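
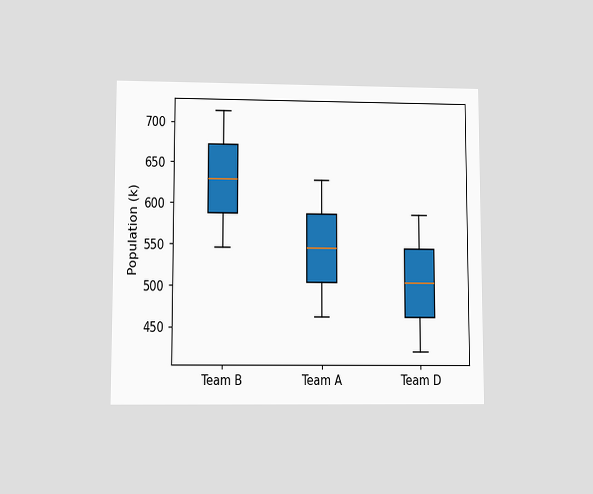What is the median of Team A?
546k

The chart is viewed at a slight angle. The median line in the Team A box sits at 546k.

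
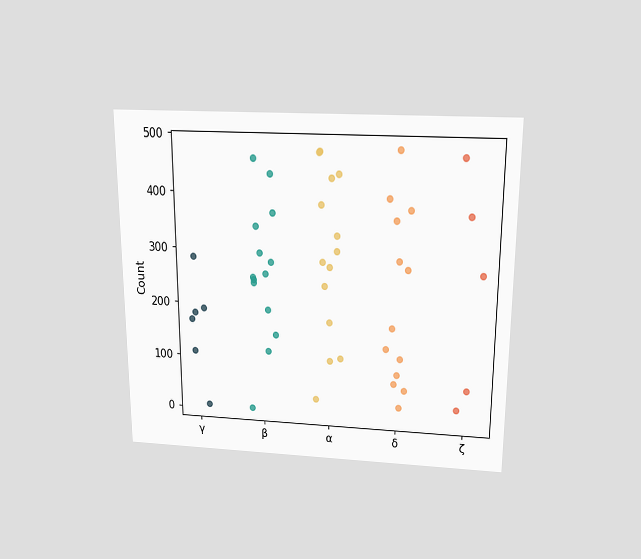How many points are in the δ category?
The chart is viewed slightly from above. Counting the markers in the δ column gives 13.

13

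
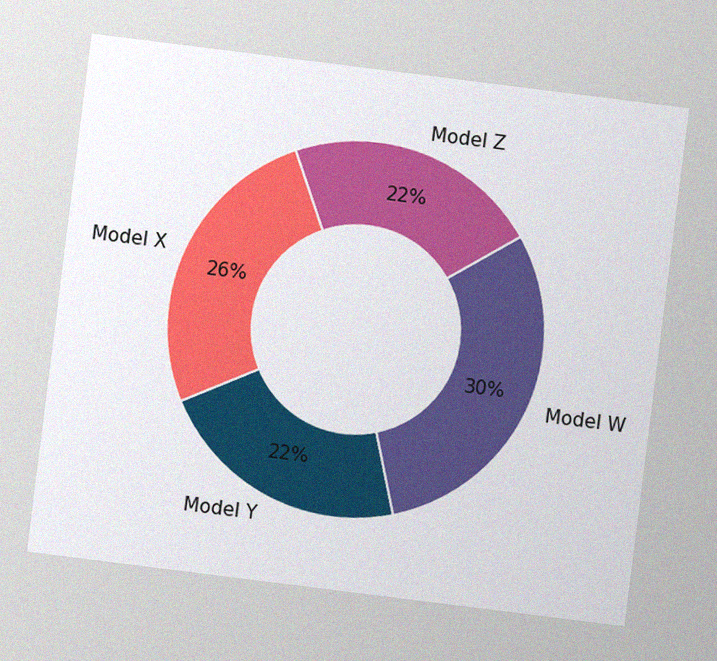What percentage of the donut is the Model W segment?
The chart is tilted about 7° clockwise, with some photo noise. The Model W segment takes up 30% of the ring.

30%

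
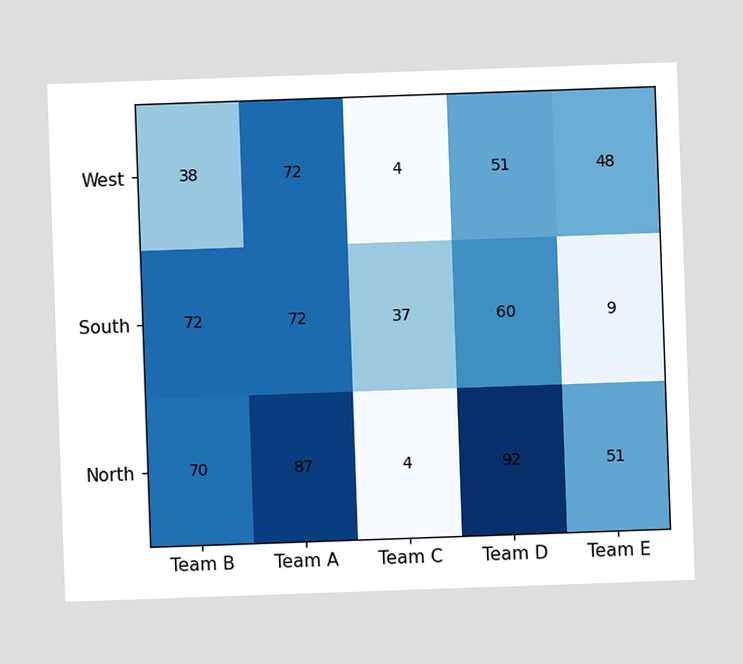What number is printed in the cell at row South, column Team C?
37

The chart is tilted about 2° counter-clockwise. The (South, Team C) cell reads 37.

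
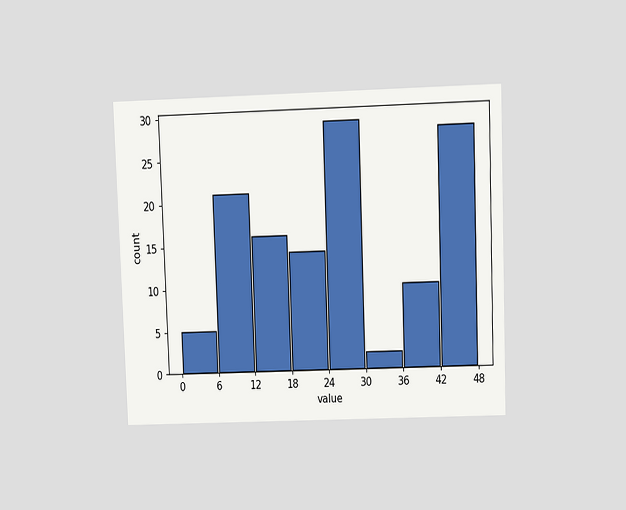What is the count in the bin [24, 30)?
The chart is tilted about 2° counter-clockwise and viewed slightly from above. The [24, 30) bin has height 29.

29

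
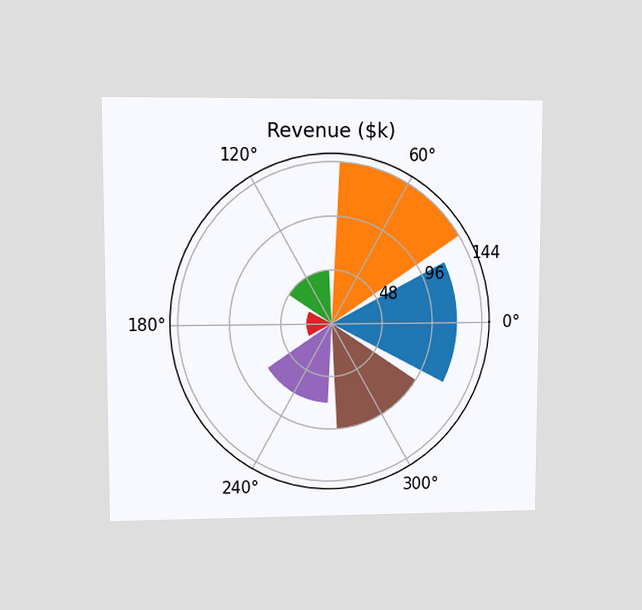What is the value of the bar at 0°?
$120k

The chart is viewed at a slight angle. The bar at 0° reaches $120k on the radial axis.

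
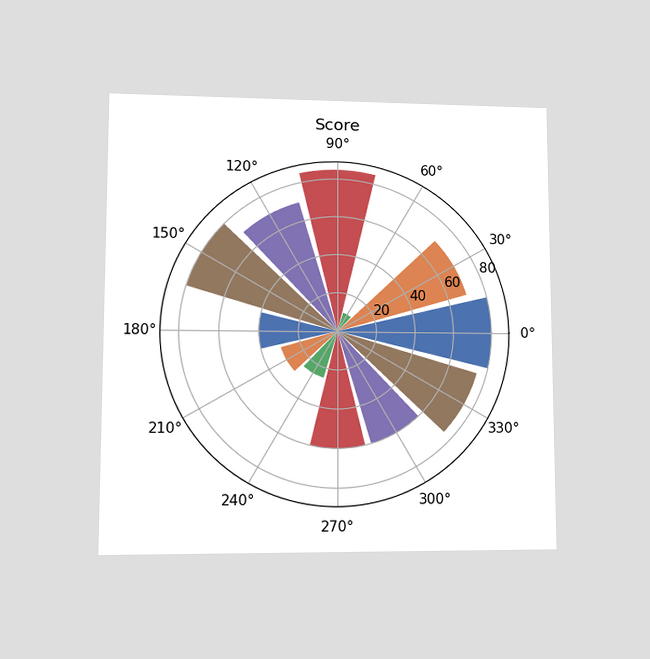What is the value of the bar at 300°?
The chart is viewed at a slight angle. The bar at 300° reaches 60 on the radial axis.

60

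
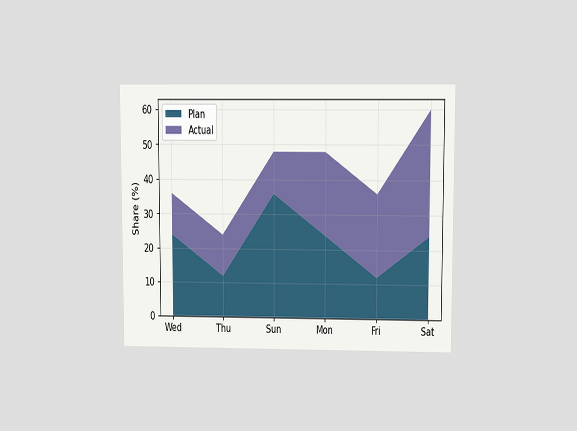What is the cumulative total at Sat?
The chart is viewed at a slight angle. The stacked total at Sat reaches 60%.

60%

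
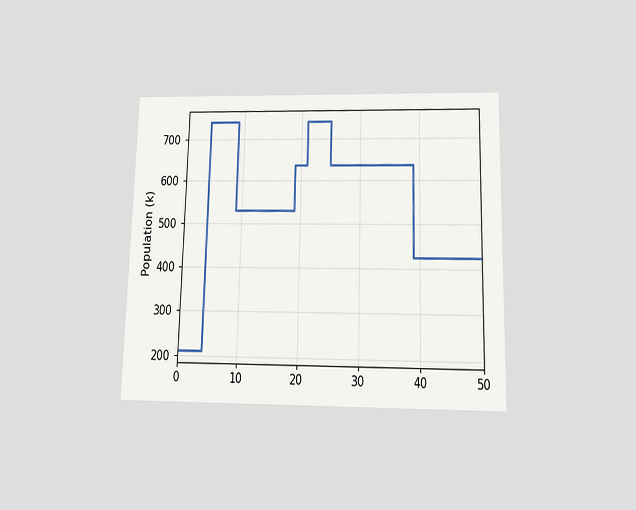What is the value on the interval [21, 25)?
The chart is viewed slightly from below. On [21, 25) the step sits at 742k.

742k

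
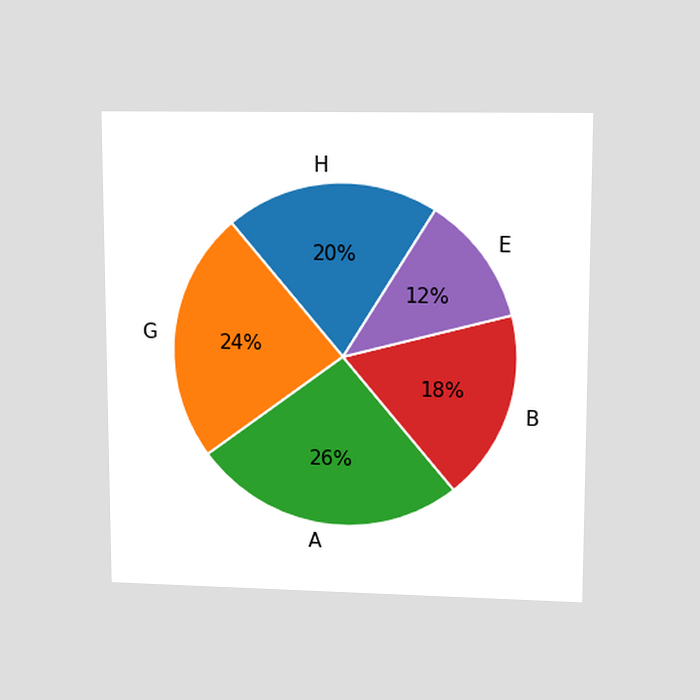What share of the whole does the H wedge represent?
The chart is viewed at a slight angle. The H slice takes up 20% of the pie.

20%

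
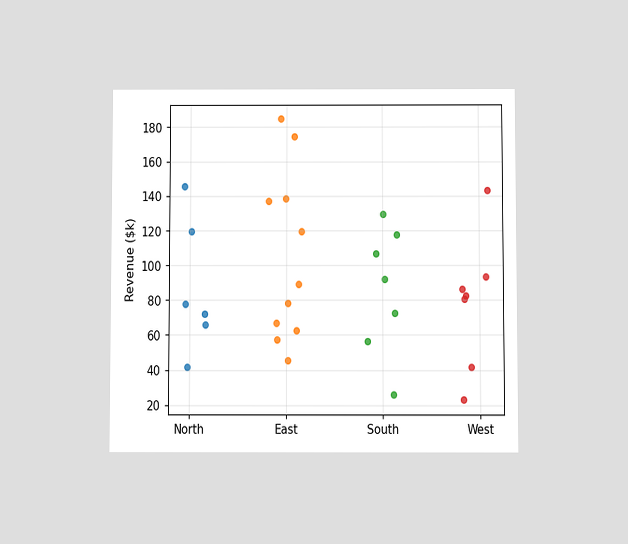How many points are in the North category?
The chart is viewed slightly from below. Counting the markers in the North column gives 6.

6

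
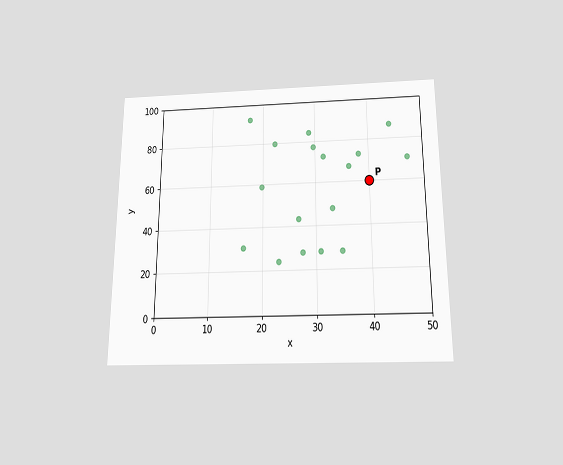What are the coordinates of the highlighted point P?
The chart is viewed slightly from below. Following the gridlines from P to each axis, P sits at (40, 60).

(40, 60)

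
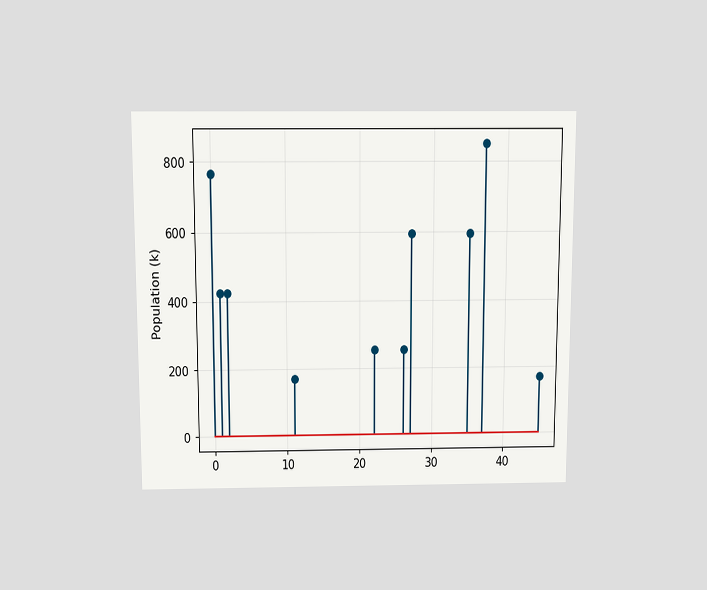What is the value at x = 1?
425k

The chart is viewed slightly from above. The stem at x=1 reaches 425k.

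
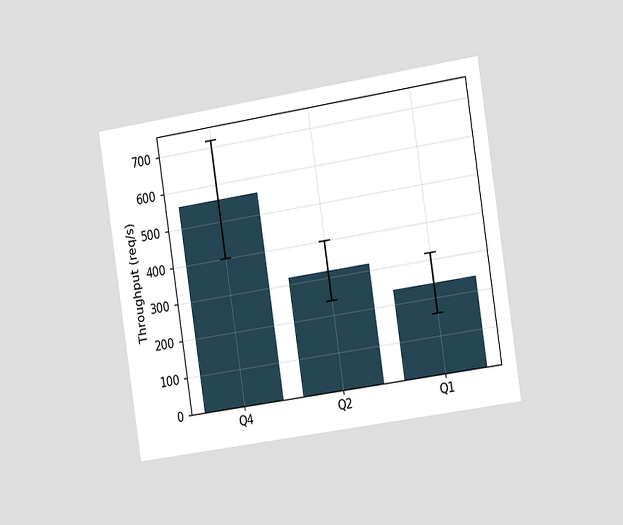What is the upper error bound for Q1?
320req/s

The chart is tilted about 9° counter-clockwise and viewed slightly from the right. The Q1 bar's upper whisker reaches 320req/s.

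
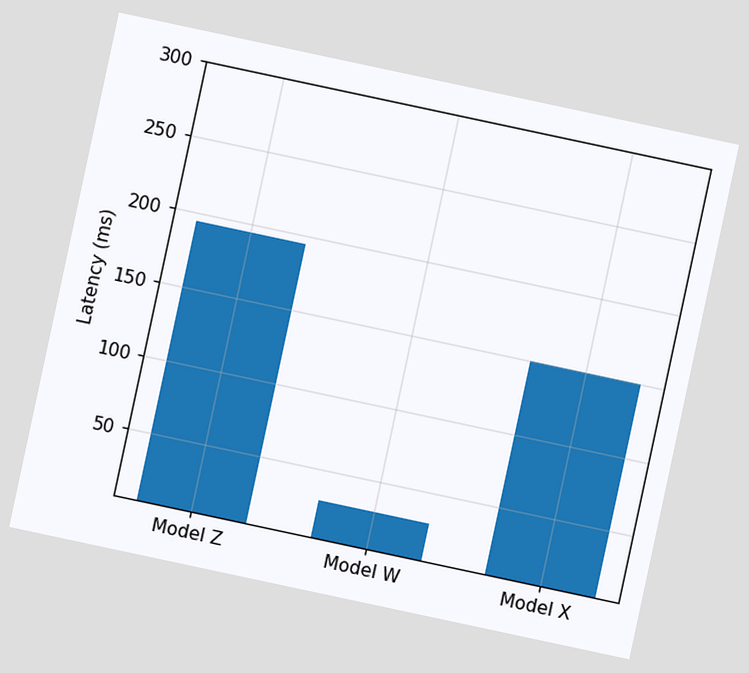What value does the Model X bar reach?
The chart is tilted about 12° clockwise. Reading along the chart's y-axis, the Model X bar reaches 150ms.

150ms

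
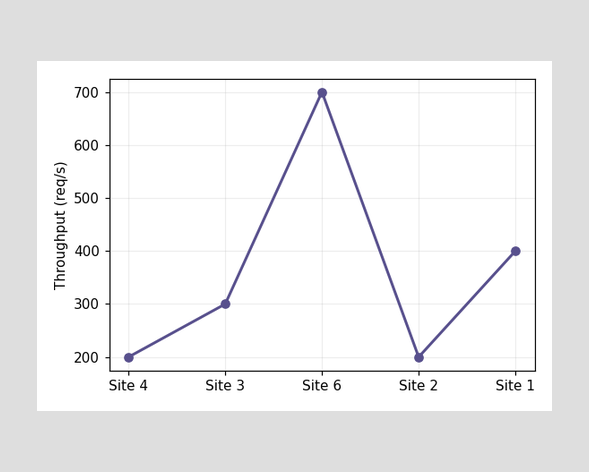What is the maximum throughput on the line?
The highest point is at Site 6, and reading across to the y-axis gives 700req/s.

700req/s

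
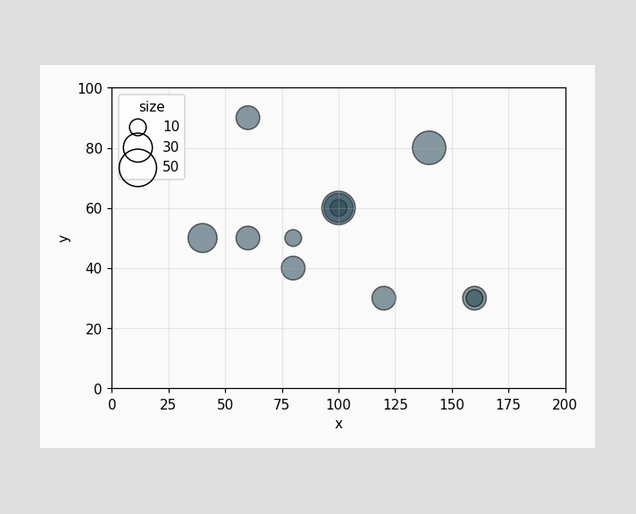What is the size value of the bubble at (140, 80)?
Matching the bubble at (140, 80) against the size legend gives 40.

40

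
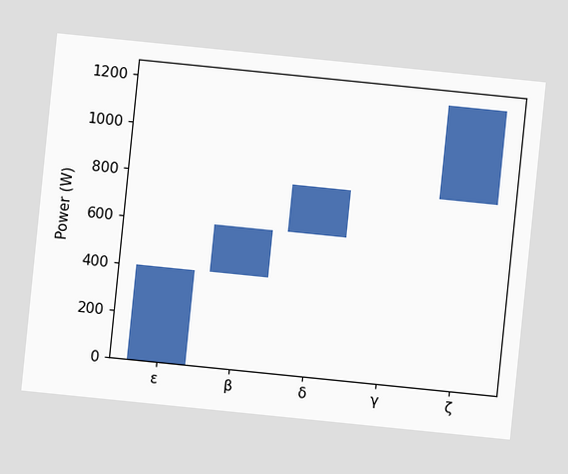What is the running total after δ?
800W

The chart is tilted about 6° clockwise. After δ the running total reaches 800W.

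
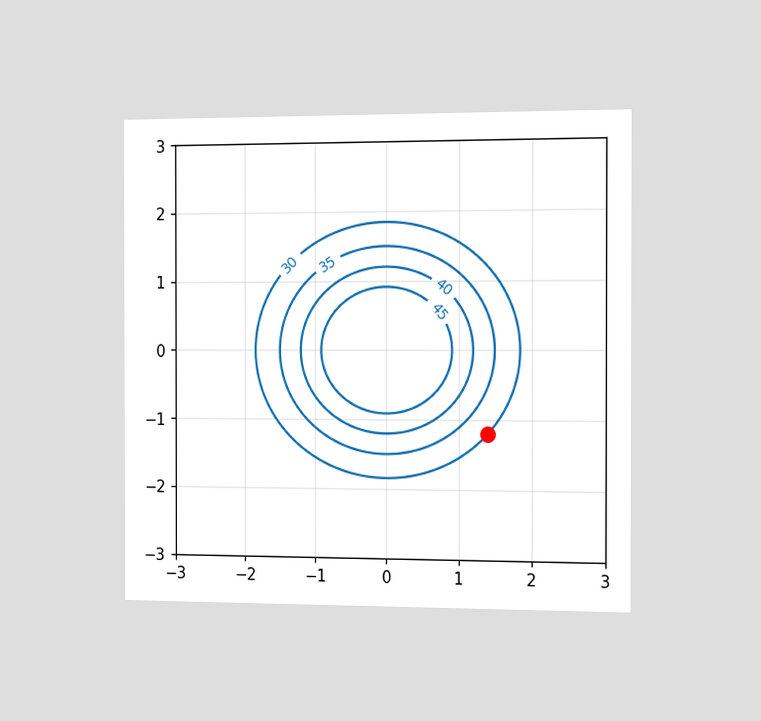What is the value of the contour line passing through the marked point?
The chart is viewed slightly from the right. The marked point sits on the contour labelled 30.

30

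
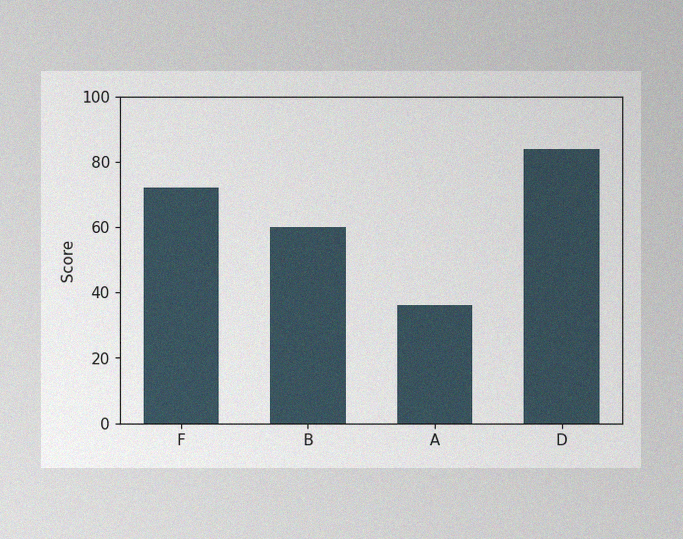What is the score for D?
84

The image has some photo noise and uneven lighting. Reading along the chart's y-axis, the D bar reaches 84.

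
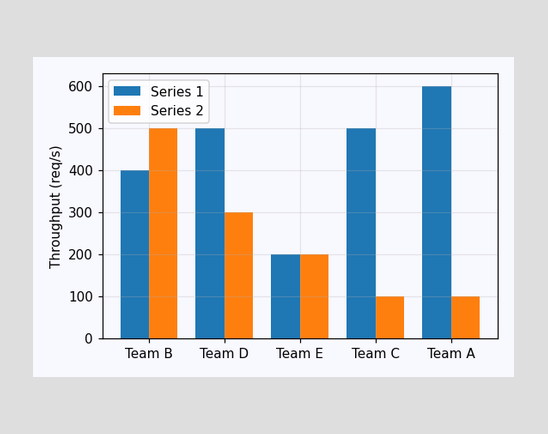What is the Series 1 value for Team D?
500req/s

The Series 1 bar at Team D reaches 500req/s on the y-axis.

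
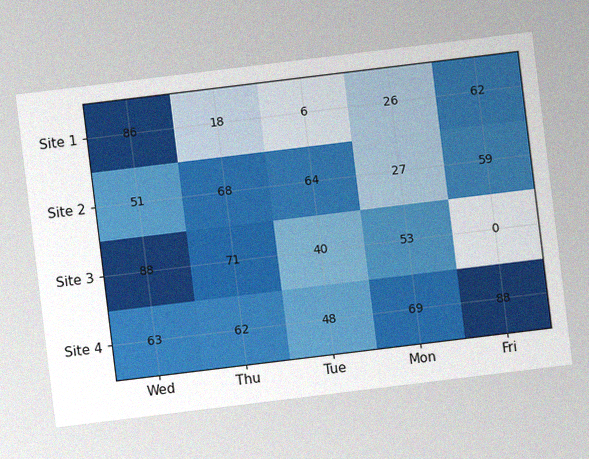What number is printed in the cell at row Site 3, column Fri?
The chart is tilted about 7° counter-clockwise, with some photo noise. The (Site 3, Fri) cell reads 0.

0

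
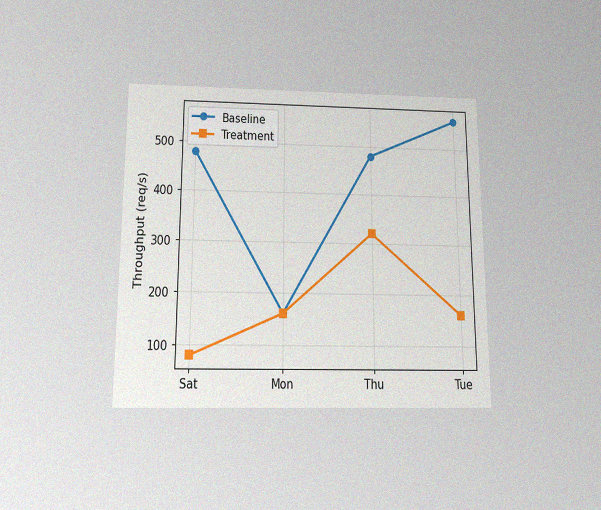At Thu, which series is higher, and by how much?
The chart is viewed slightly from below, with some photo noise. At Thu, Baseline sits above the other line by 160req/s.

Baseline, by 160req/s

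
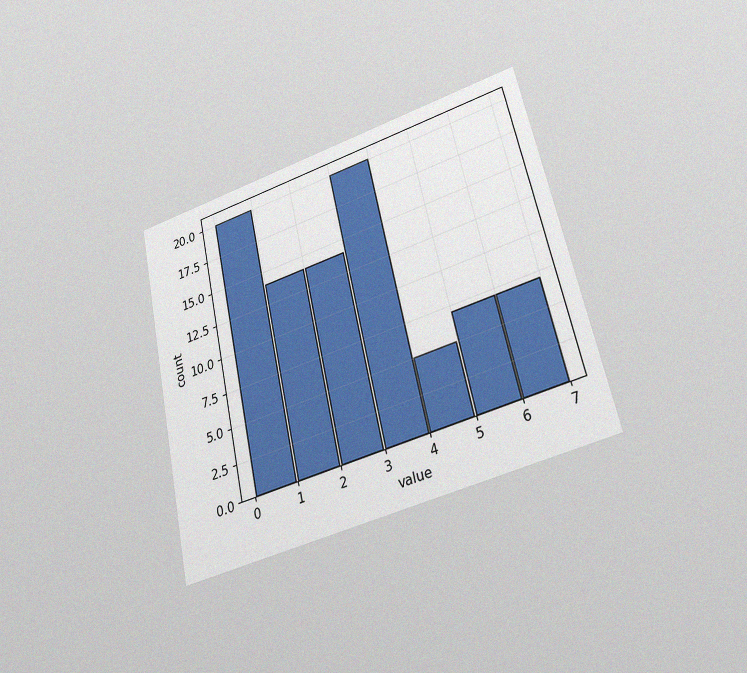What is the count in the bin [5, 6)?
The chart is tilted about 12° counter-clockwise and viewed at a slight angle, with some photo noise. The [5, 6) bin has height 7.

7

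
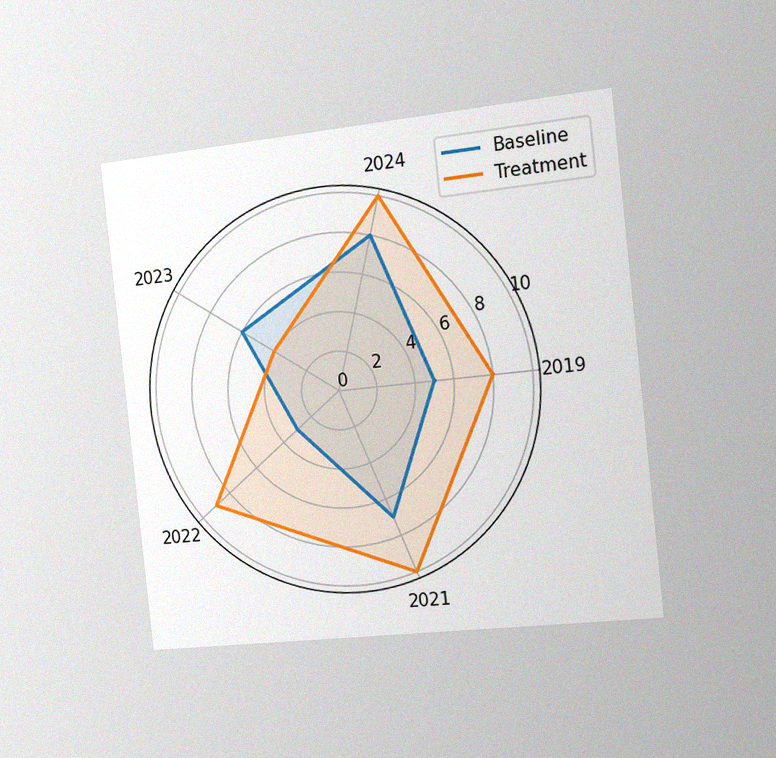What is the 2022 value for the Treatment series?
9

The chart is tilted about 6° counter-clockwise and viewed slightly from the right, with some photo noise. On the 2022 axis, Treatment reaches 9.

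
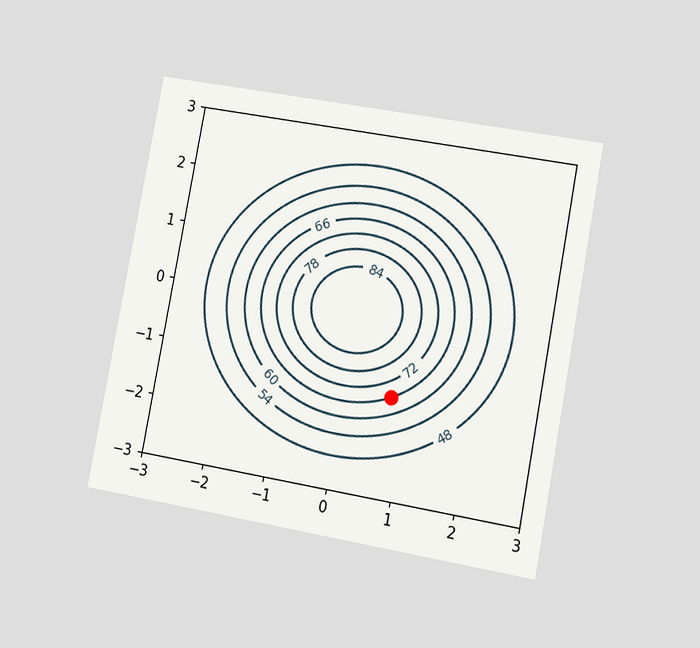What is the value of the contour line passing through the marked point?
66

The chart is tilted about 11° clockwise and viewed slightly from the right. The marked point sits on the contour labelled 66.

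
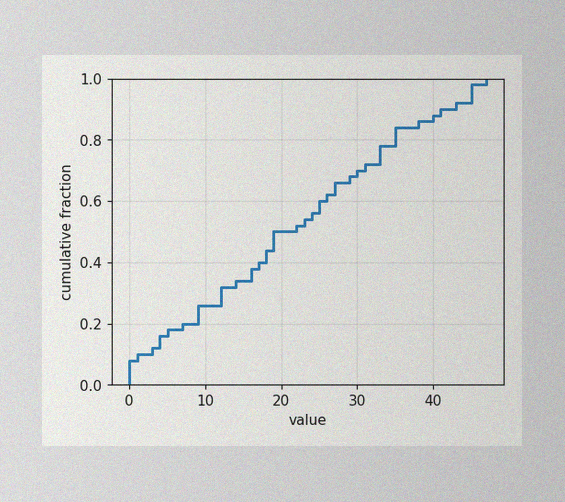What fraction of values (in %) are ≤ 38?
86%

The image has some photo noise and uneven lighting. At x=38 the ECDF step is at 86%.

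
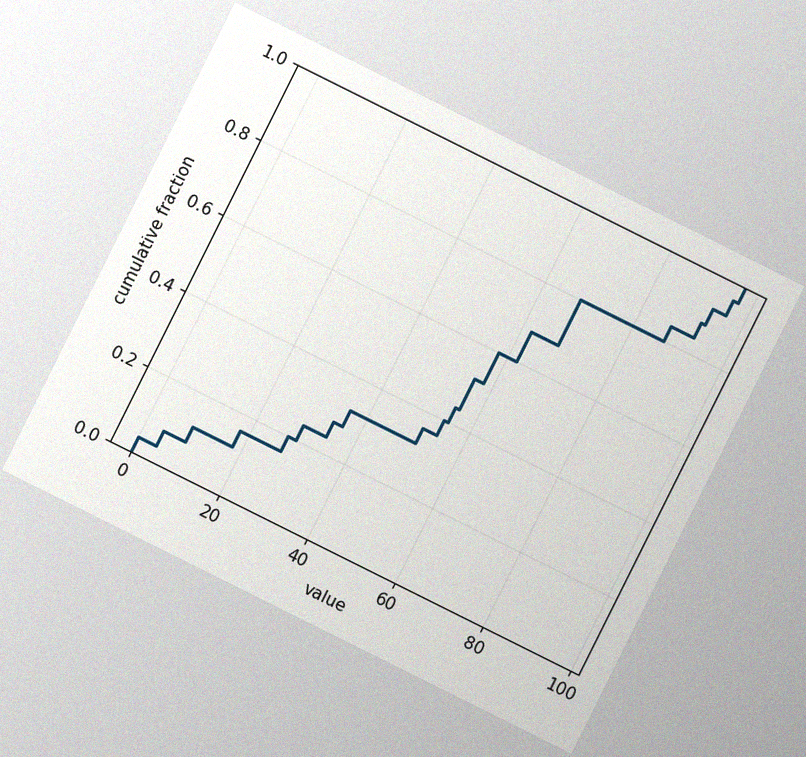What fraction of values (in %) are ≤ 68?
80%

The chart is tilted about 27° clockwise, with some photo noise. At x=68 the ECDF step is at 80%.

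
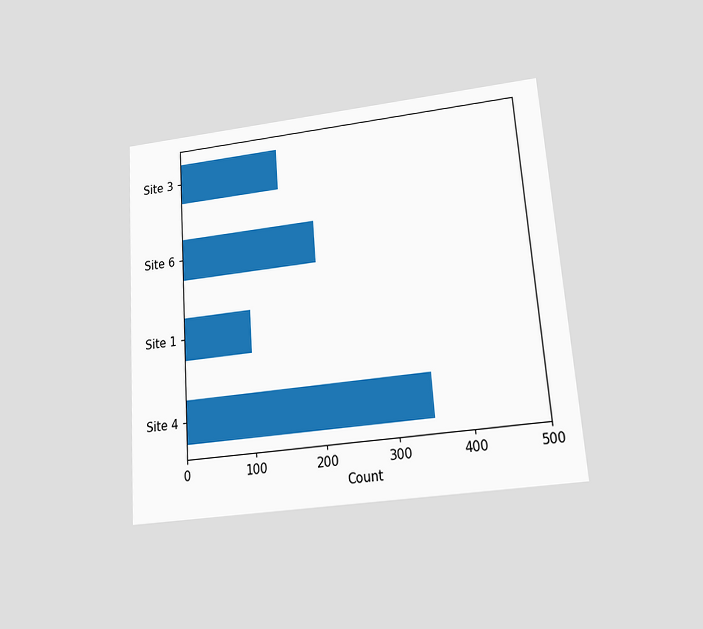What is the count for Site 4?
350

The chart is tilted about 4° counter-clockwise and viewed slightly from below. Reading along the chart's x-axis, the Site 4 bar reaches 350.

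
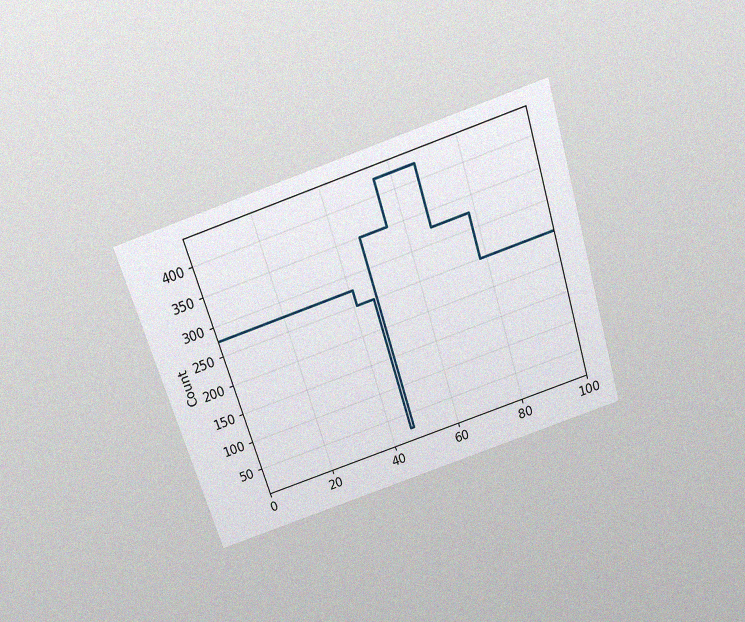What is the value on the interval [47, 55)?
350

The chart is tilted about 17° counter-clockwise and viewed slightly from above, with some photo noise. On [47, 55) the step sits at 350.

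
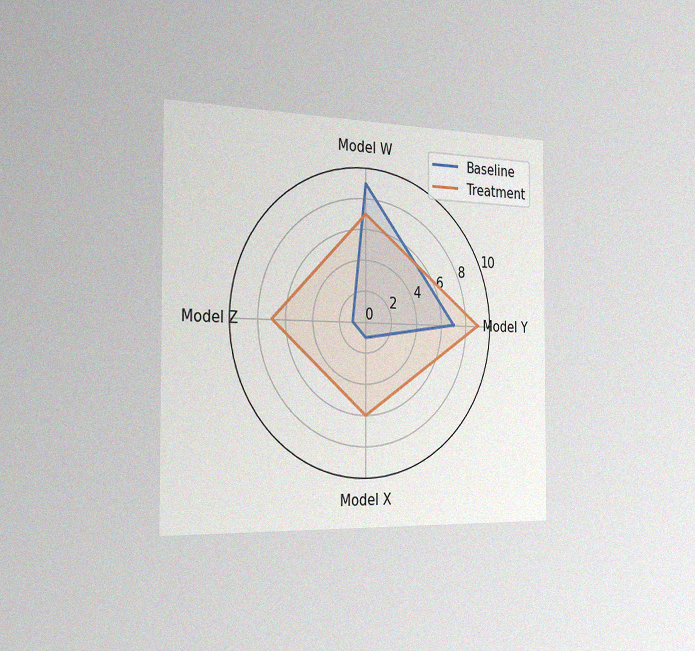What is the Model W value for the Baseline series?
The chart is viewed slightly from the left, with some photo noise. On the Model W axis, Baseline reaches 9.

9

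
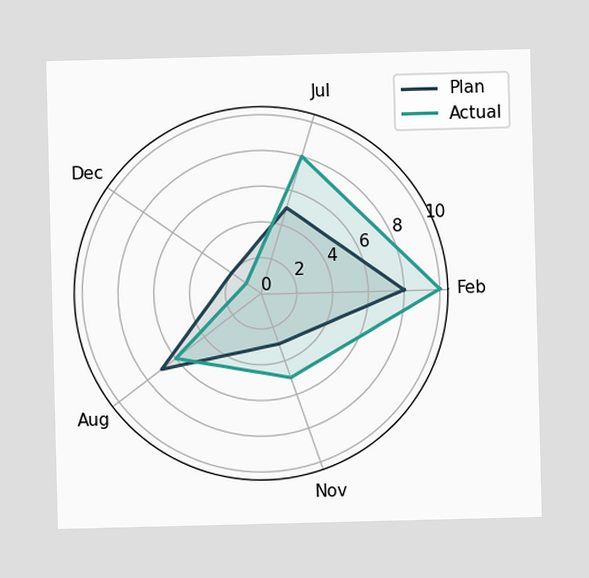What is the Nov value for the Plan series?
On the Nov axis, Plan reaches 3.

3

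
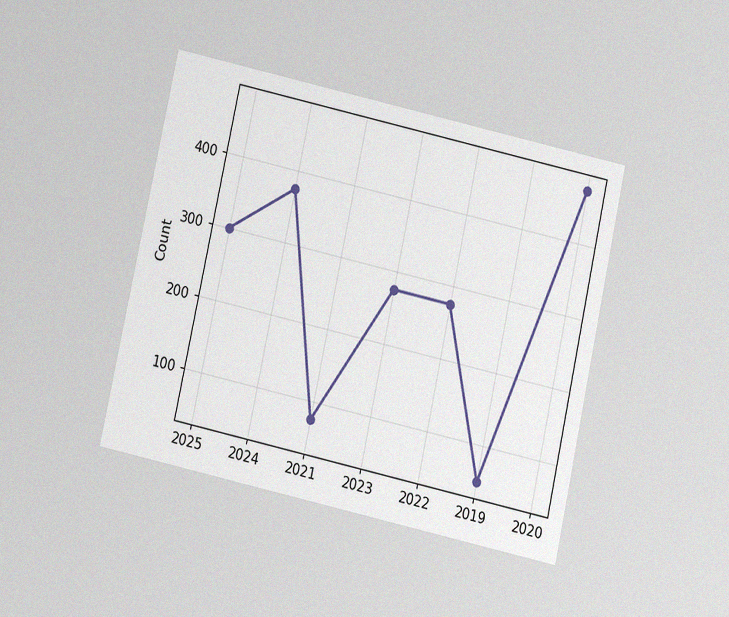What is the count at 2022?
275

The chart is tilted about 12° clockwise and viewed at a slight angle, with some photo noise. At 2022, the line is at 275.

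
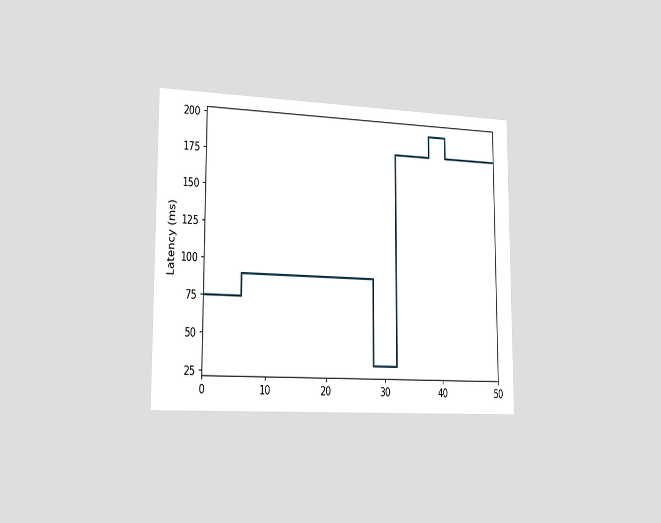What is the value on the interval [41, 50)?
180ms

The chart is viewed slightly from the left. On [41, 50) the step sits at 180ms.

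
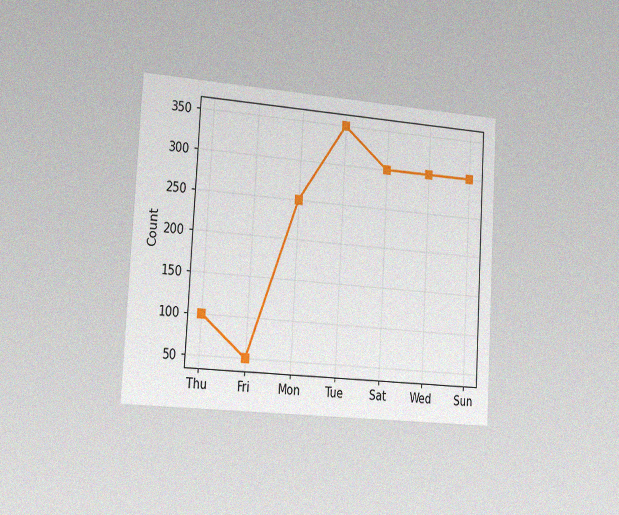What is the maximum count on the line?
The chart is tilted about 3° clockwise and viewed slightly from the left, with some photo noise. The highest point is at Tue, and reading across to the y-axis gives 350.

350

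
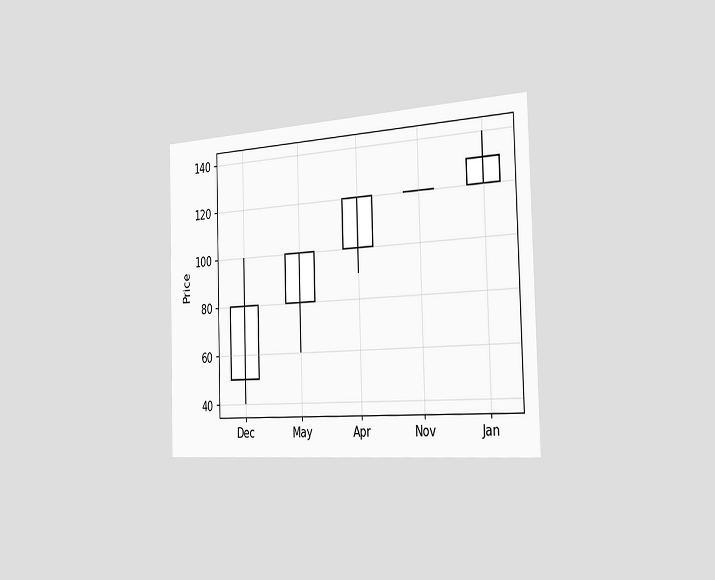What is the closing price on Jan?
The chart is viewed slightly from the right. The Jan candle closes at 130.

130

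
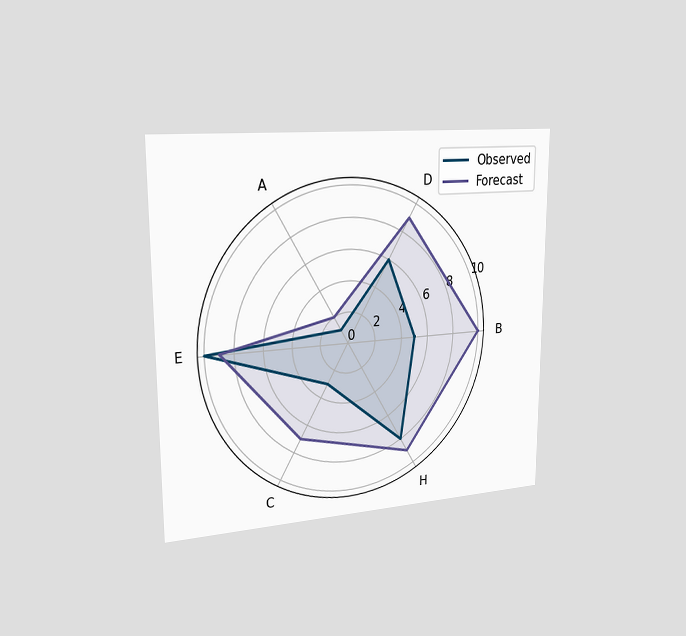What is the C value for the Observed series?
The chart is viewed slightly from the left. On the C axis, Observed reaches 3.

3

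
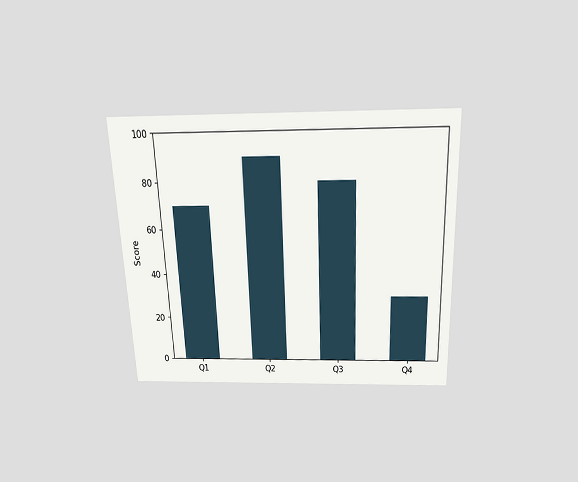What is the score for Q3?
The chart is tilted about 2° counter-clockwise and viewed slightly from above. Reading along the chart's y-axis, the Q3 bar reaches 80.

80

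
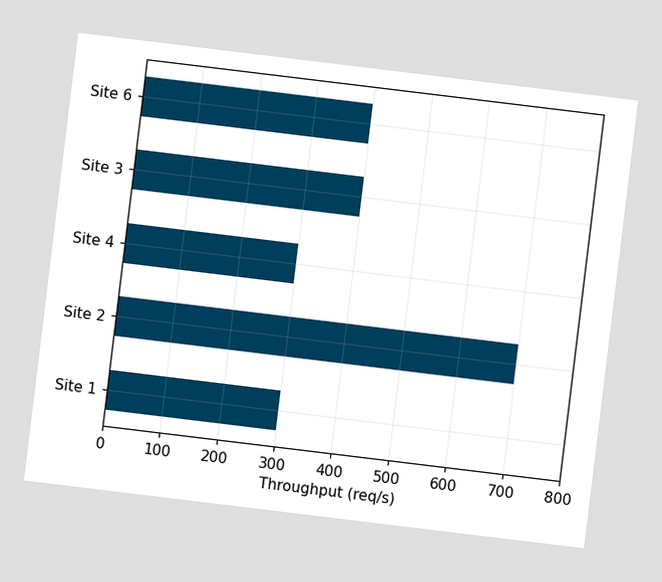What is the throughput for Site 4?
The chart is tilted about 7° clockwise. Reading along the chart's x-axis, the Site 4 bar reaches 300req/s.

300req/s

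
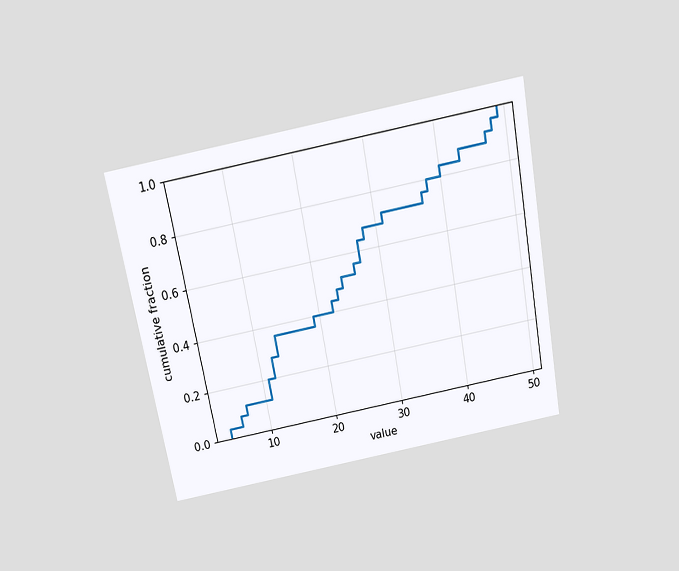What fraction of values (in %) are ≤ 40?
The chart is tilted about 10° counter-clockwise and viewed slightly from above. At x=40 the ECDF step is at 84%.

84%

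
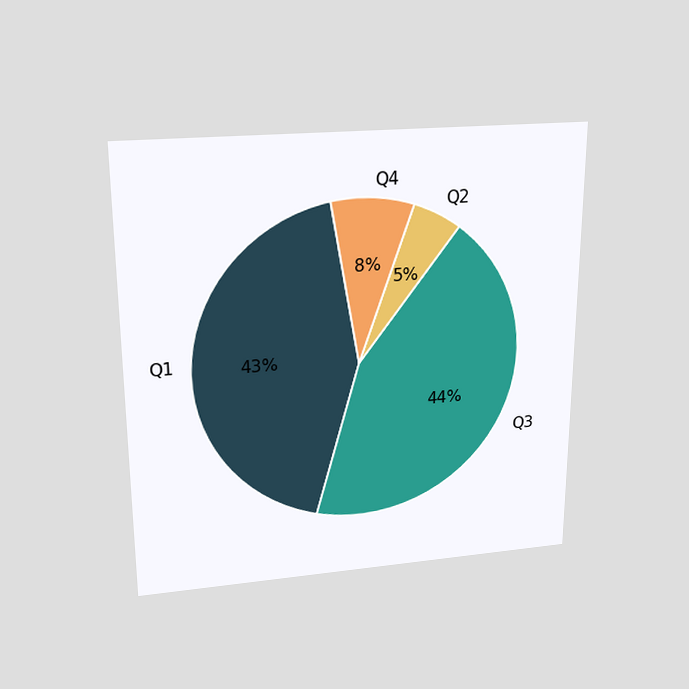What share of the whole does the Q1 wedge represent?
43%

The chart is viewed slightly from above. The Q1 slice takes up 43% of the pie.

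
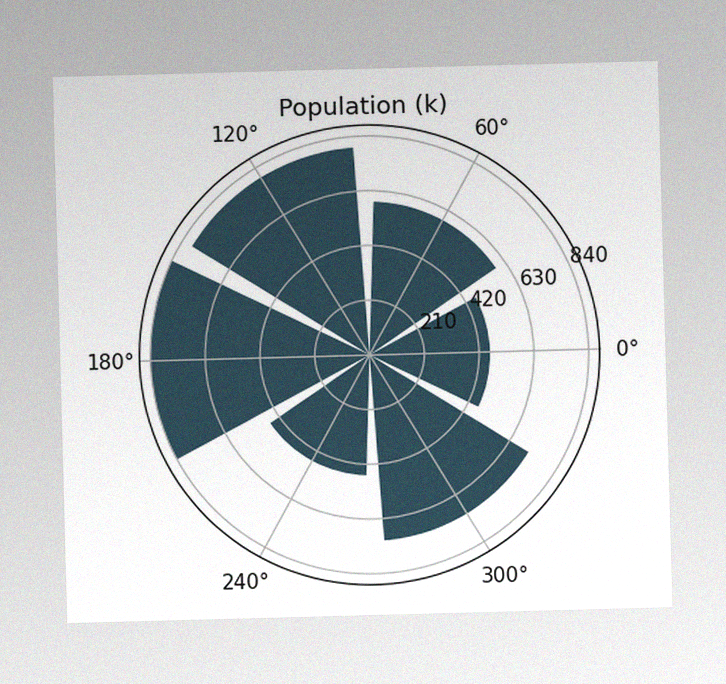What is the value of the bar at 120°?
798k

The image has some photo noise and uneven lighting. The bar at 120° reaches 798k on the radial axis.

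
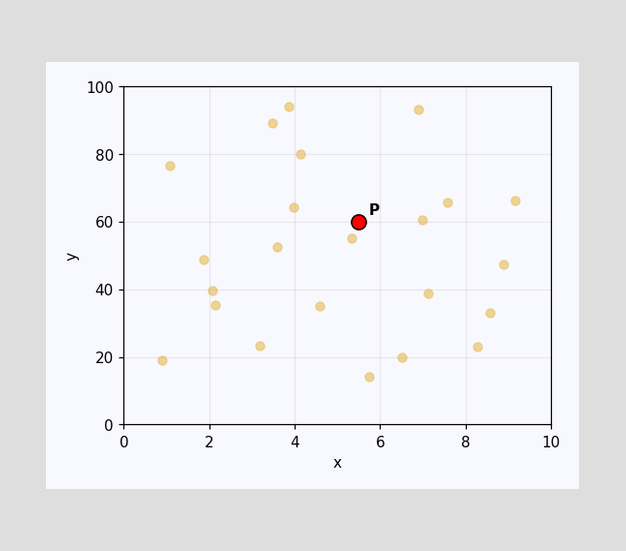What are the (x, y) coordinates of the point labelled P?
Following the gridlines from P to each axis, P sits at (5.5, 60).

(5.5, 60)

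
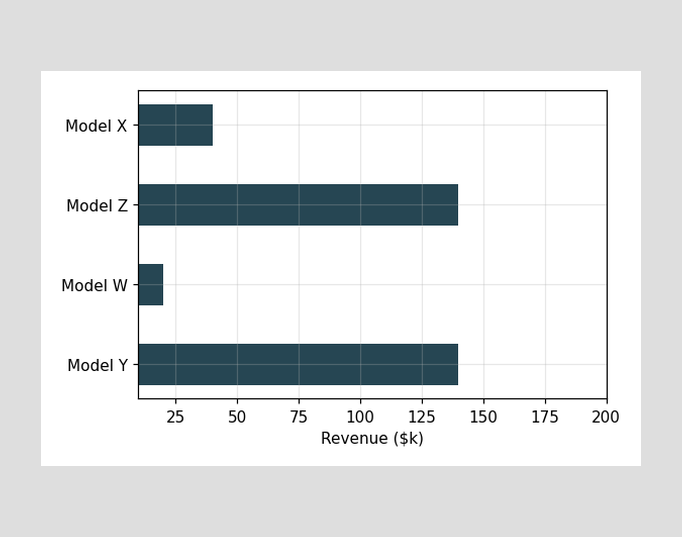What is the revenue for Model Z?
Reading along the chart's x-axis, the Model Z bar reaches $140k.

$140k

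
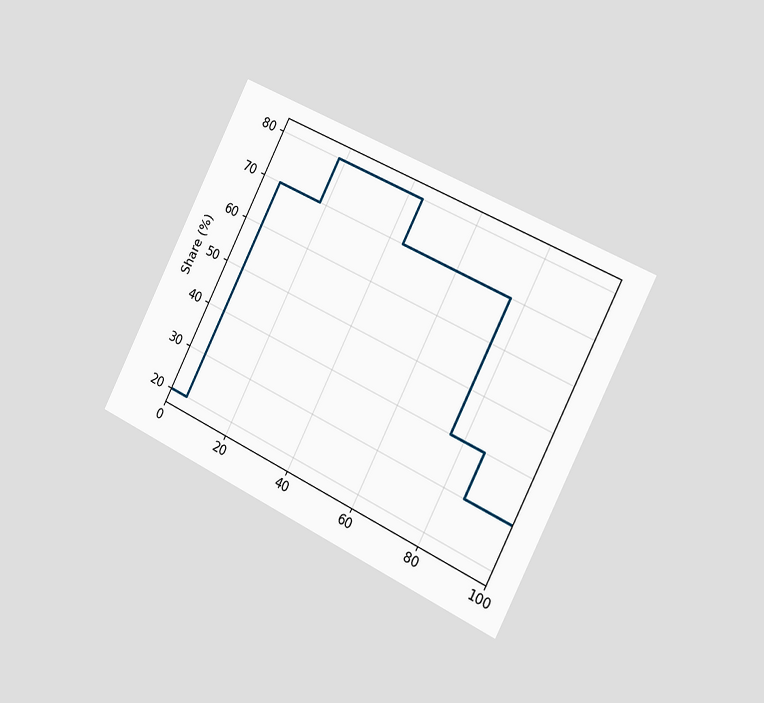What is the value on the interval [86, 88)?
30%

The chart is tilted about 27° clockwise and viewed slightly from the right. On [86, 88) the step sits at 30%.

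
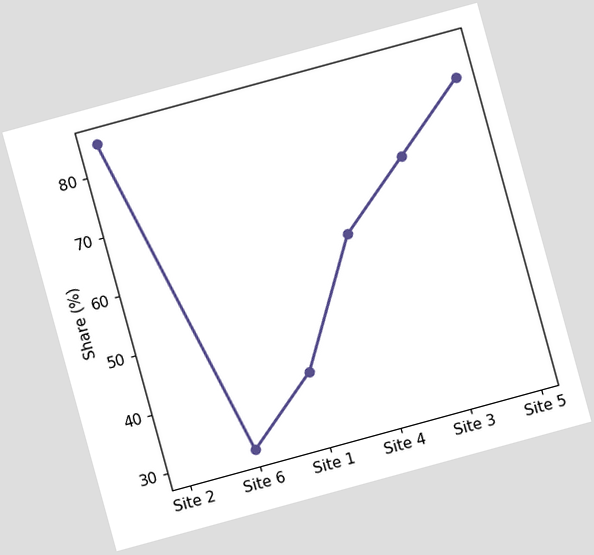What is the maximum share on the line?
The chart is tilted about 15° counter-clockwise. The highest point is at Site 2, and reading across to the y-axis gives 85%.

85%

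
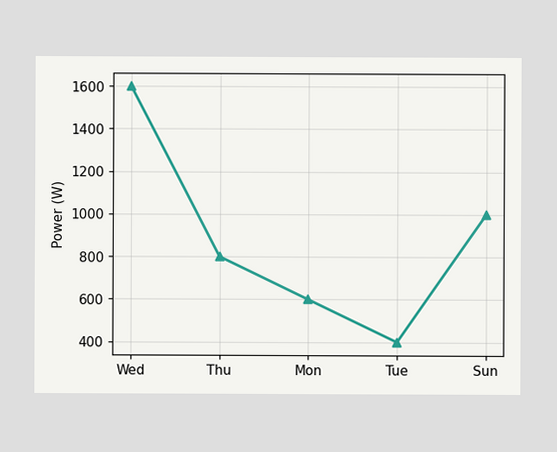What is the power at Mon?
At Mon, the line is at 600W.

600W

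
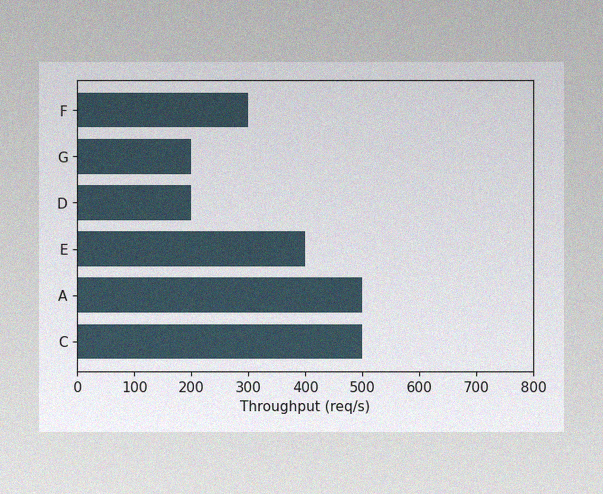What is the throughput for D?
The image has some photo noise and uneven lighting. Reading along the chart's x-axis, the D bar reaches 200req/s.

200req/s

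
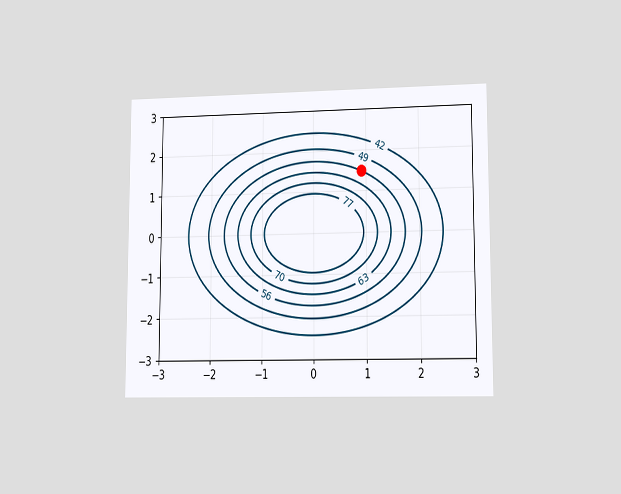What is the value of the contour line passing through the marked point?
The chart is viewed at a slight angle. The marked point sits on the contour labelled 56.

56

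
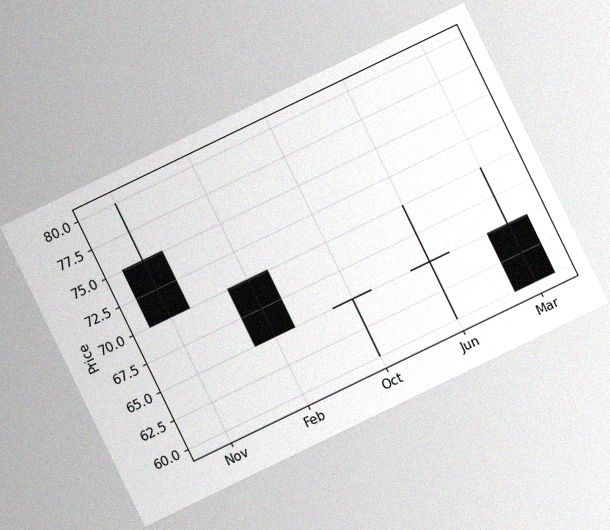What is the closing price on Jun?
65

The chart is tilted about 26° counter-clockwise, with some photo noise. The Jun candle closes at 65.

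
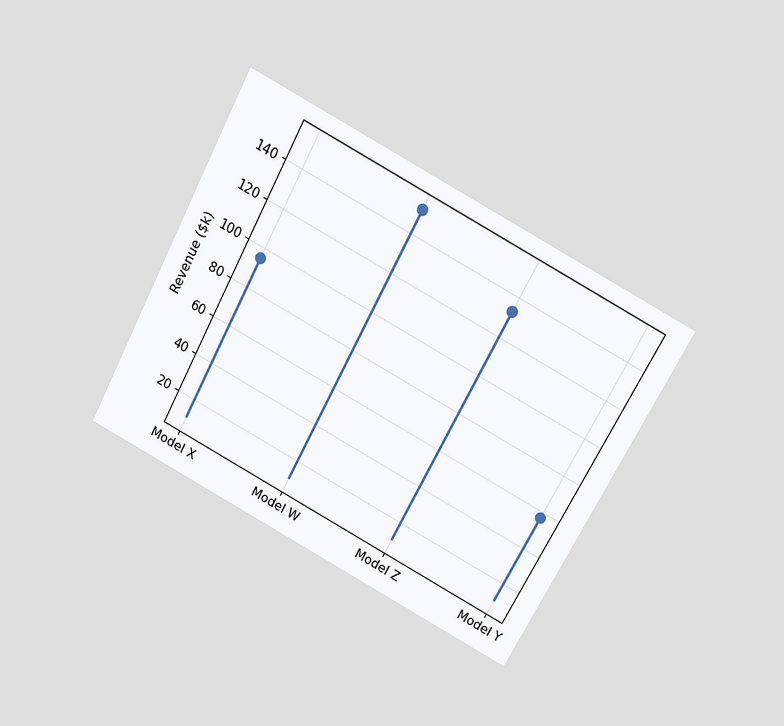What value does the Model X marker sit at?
$95k

The chart is tilted about 28° clockwise and viewed slightly from above. The Model X marker sits at $95k.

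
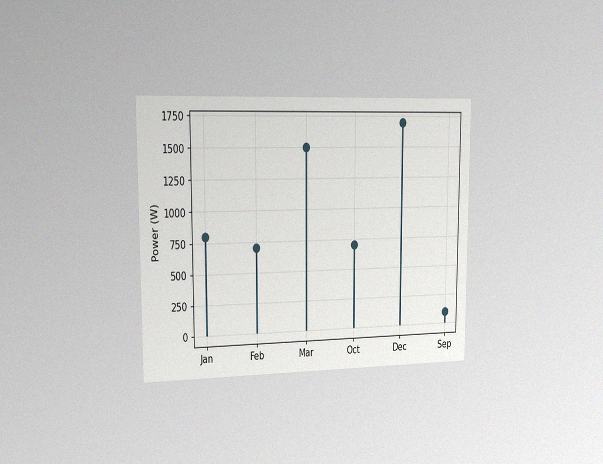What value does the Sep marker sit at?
The chart is viewed slightly from the left, with some photo noise. The Sep marker sits at 100W.

100W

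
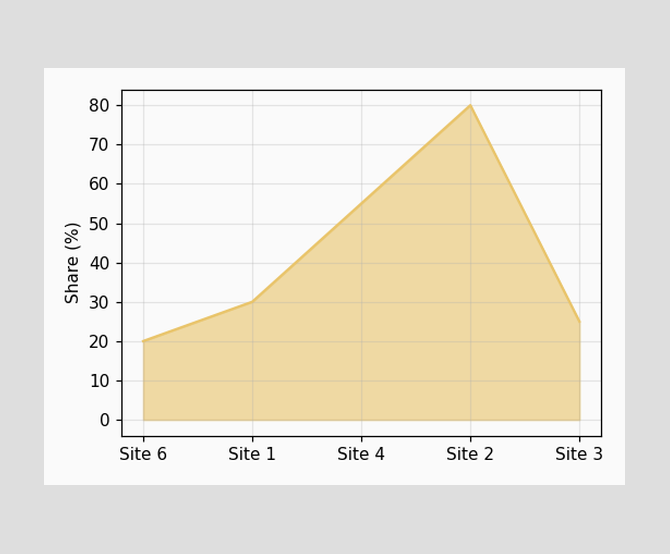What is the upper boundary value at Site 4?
At Site 4 the upper boundary is at 55%.

55%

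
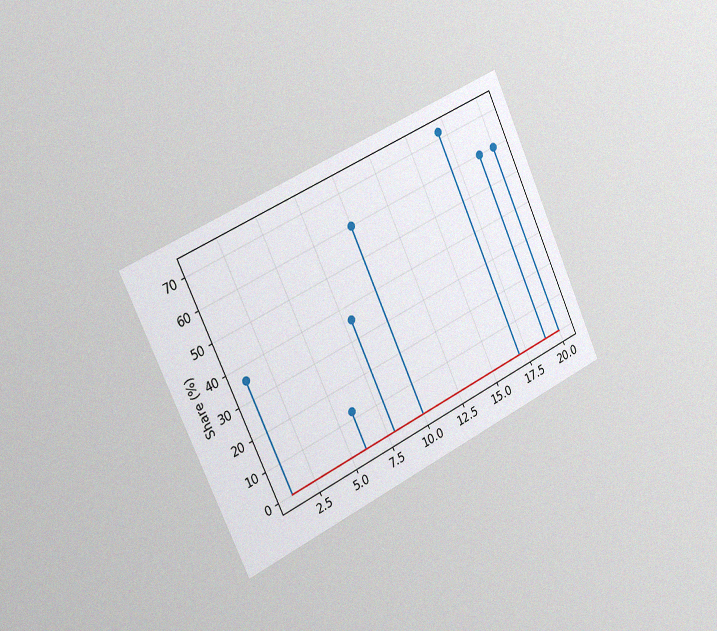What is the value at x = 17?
The chart is tilted about 25° counter-clockwise and viewed slightly from the left, with some photo noise. The stem at x=17 reaches 72%.

72%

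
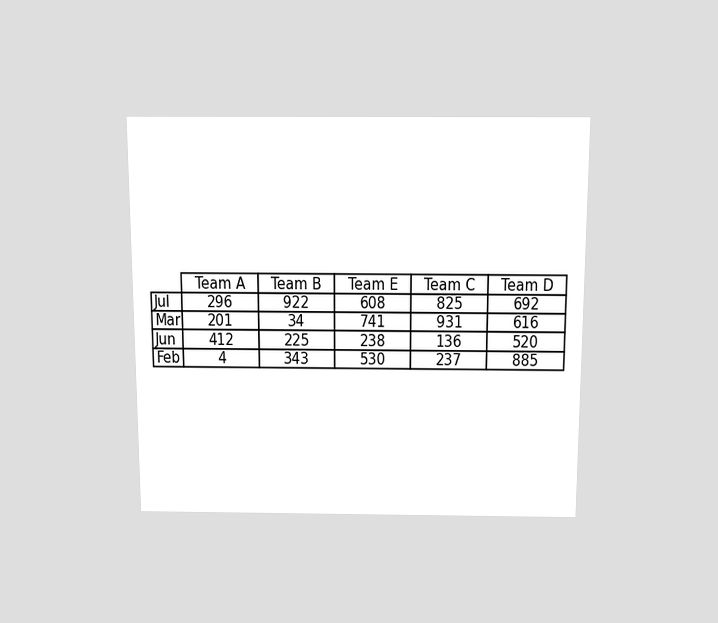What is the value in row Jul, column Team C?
825

The chart is viewed slightly from above. The (Jul, Team C) cell reads 825.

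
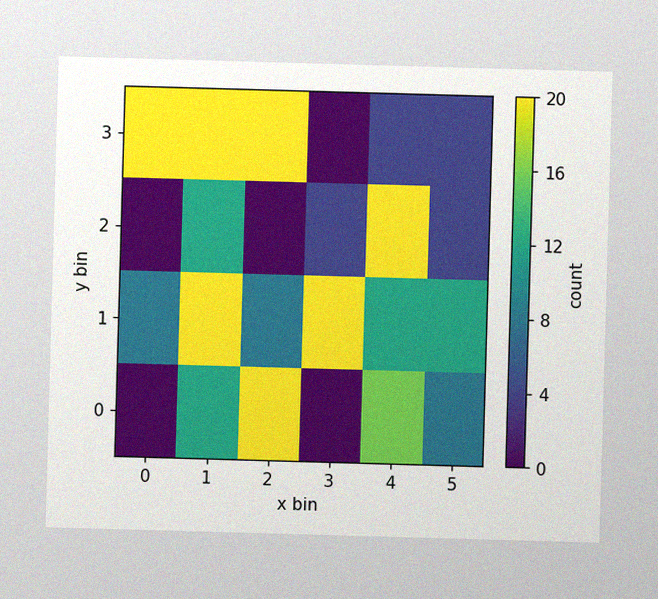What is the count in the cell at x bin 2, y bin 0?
The image has some photo noise and uneven lighting. Matching the cell (2, 0) against the colorbar gives 20.

20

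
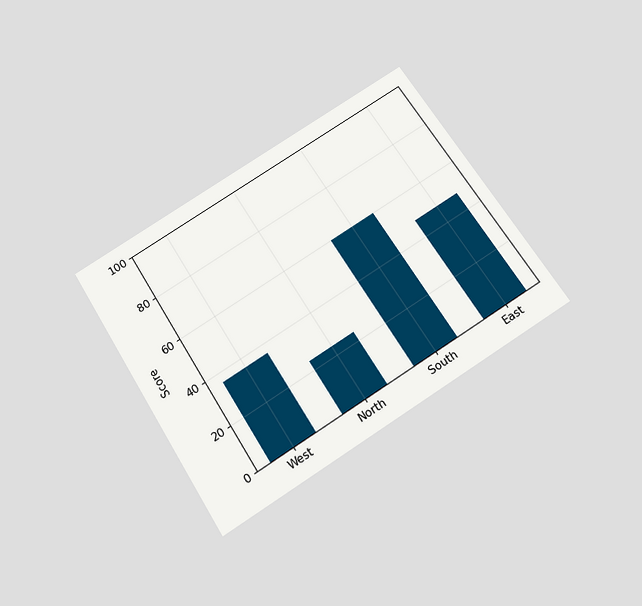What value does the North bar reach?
The chart is tilted about 32° counter-clockwise and viewed slightly from below. Reading along the chart's y-axis, the North bar reaches 24.

24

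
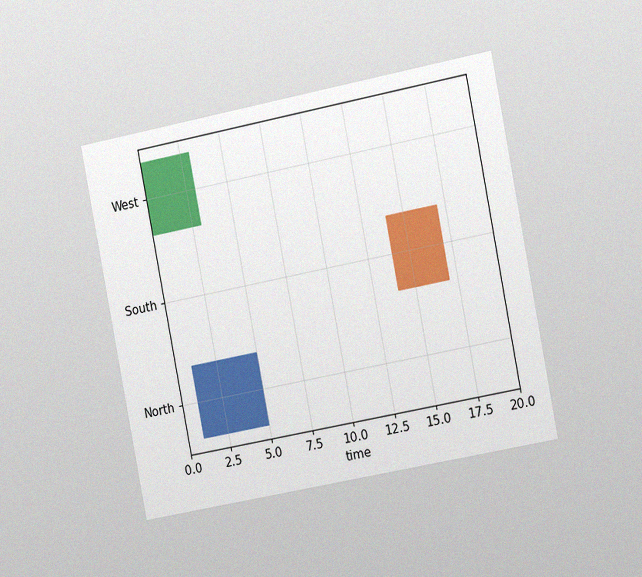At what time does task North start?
The chart is tilted about 11° counter-clockwise and viewed slightly from the right, with some photo noise. The North bar begins at t=1.

1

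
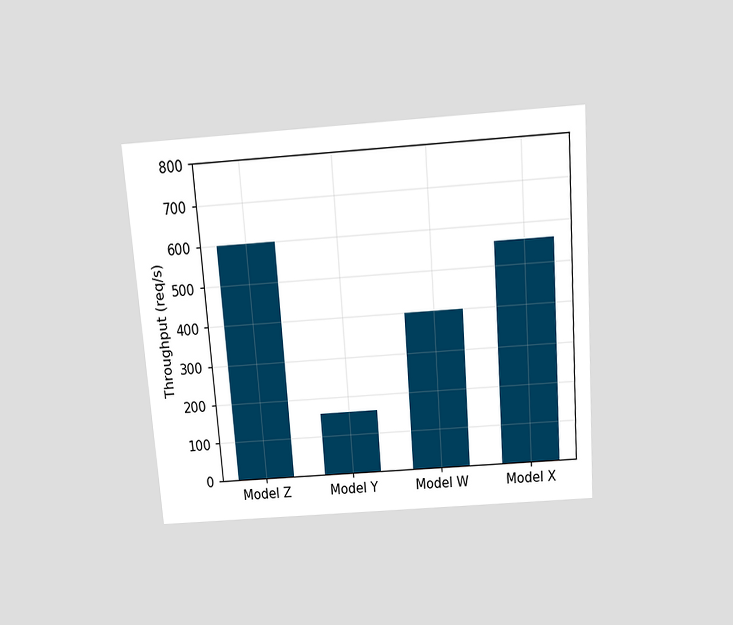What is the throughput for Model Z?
The chart is tilted about 4° counter-clockwise and viewed slightly from above. Reading along the chart's y-axis, the Model Z bar reaches 600req/s.

600req/s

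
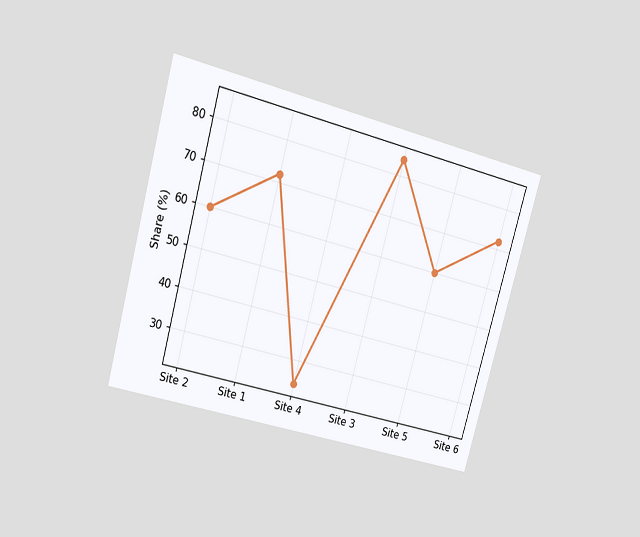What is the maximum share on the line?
84%

The chart is tilted about 15° clockwise and viewed at a slight angle. The highest point is at Site 3, and reading across to the y-axis gives 84%.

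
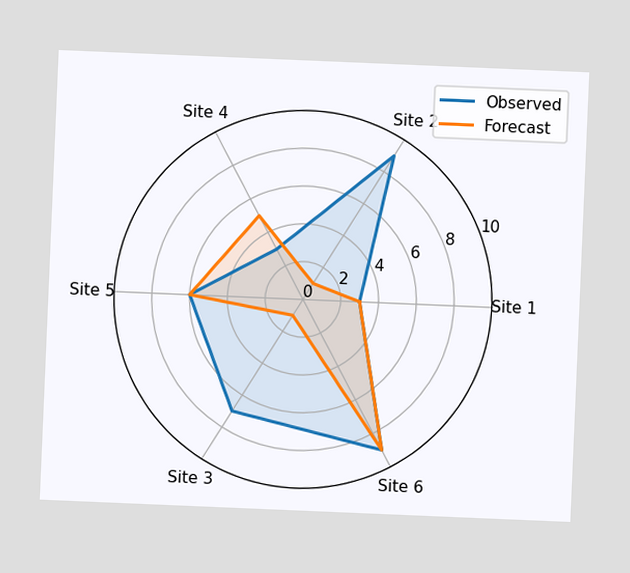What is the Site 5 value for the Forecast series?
The chart is tilted about 2° clockwise. On the Site 5 axis, Forecast reaches 6.

6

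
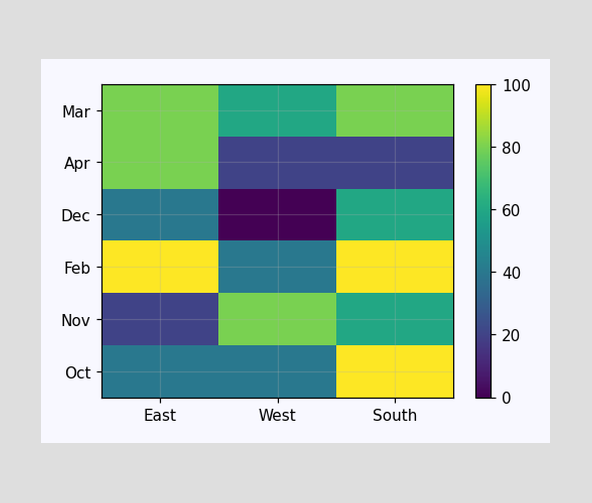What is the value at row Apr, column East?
80

Matching cell (Apr, East) against the colorbar gives 80.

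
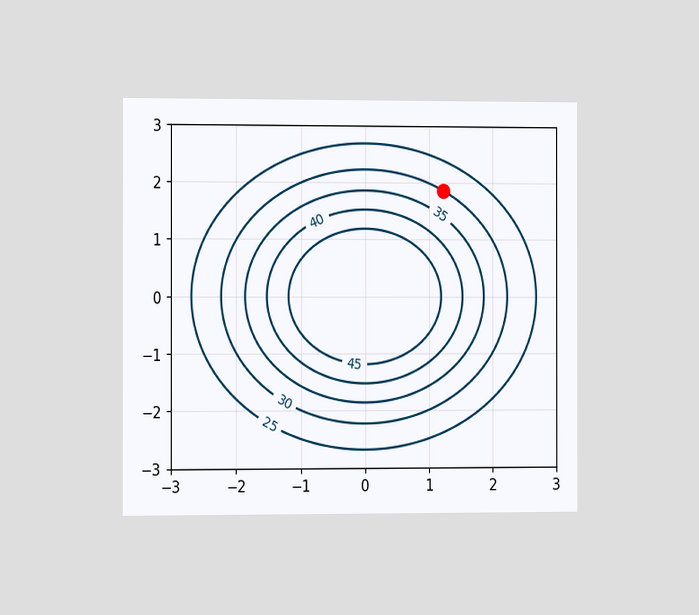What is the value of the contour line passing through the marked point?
30

The chart is viewed slightly from the left. The marked point sits on the contour labelled 30.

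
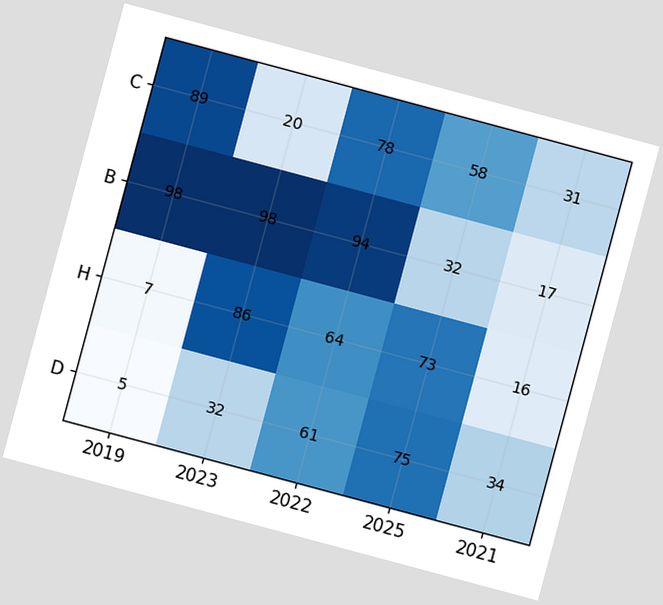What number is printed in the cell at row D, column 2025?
The chart is tilted about 15° clockwise. The (D, 2025) cell reads 75.

75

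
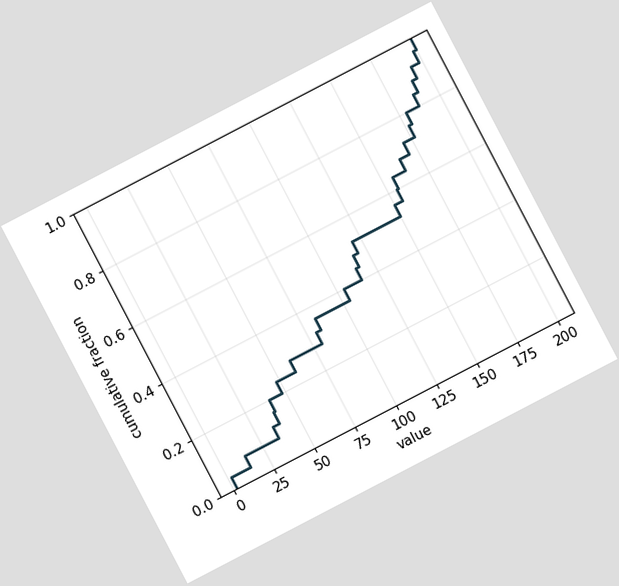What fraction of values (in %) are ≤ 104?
The chart is tilted about 28° counter-clockwise. At x=104 the ECDF step is at 40%.

40%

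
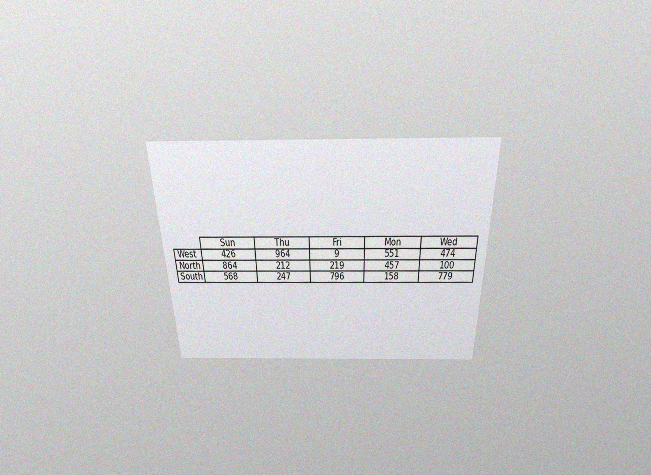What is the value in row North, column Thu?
The chart is viewed slightly from above, with some photo noise. The (North, Thu) cell reads 212.

212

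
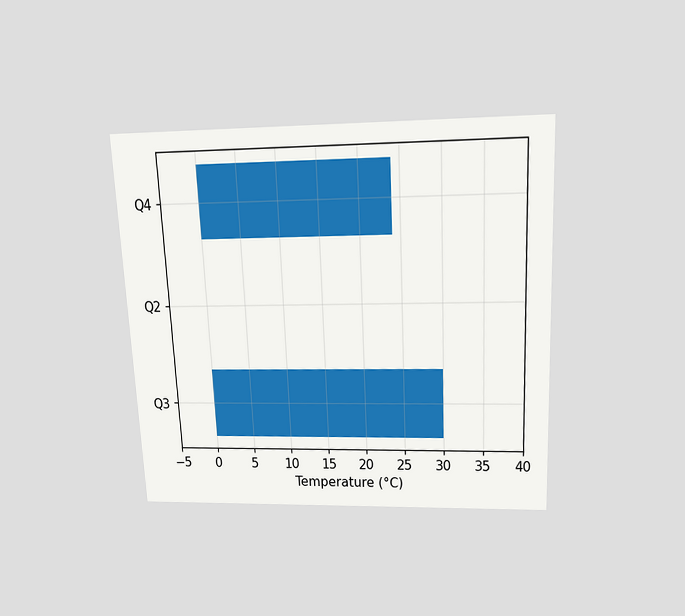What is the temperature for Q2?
The chart is tilted about 3° counter-clockwise and viewed slightly from above. Reading along the chart's x-axis, the Q2 bar reaches 0°C.

0°C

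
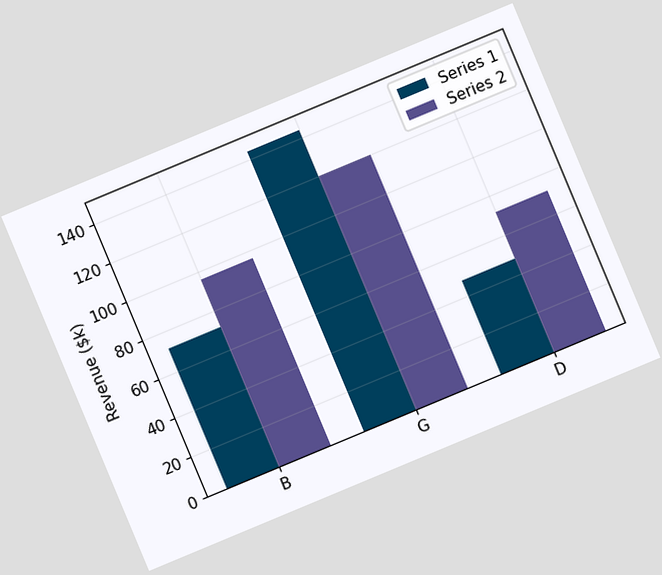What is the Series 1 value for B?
The chart is tilted about 23° counter-clockwise. The Series 1 bar at B reaches $72k on the y-axis.

$72k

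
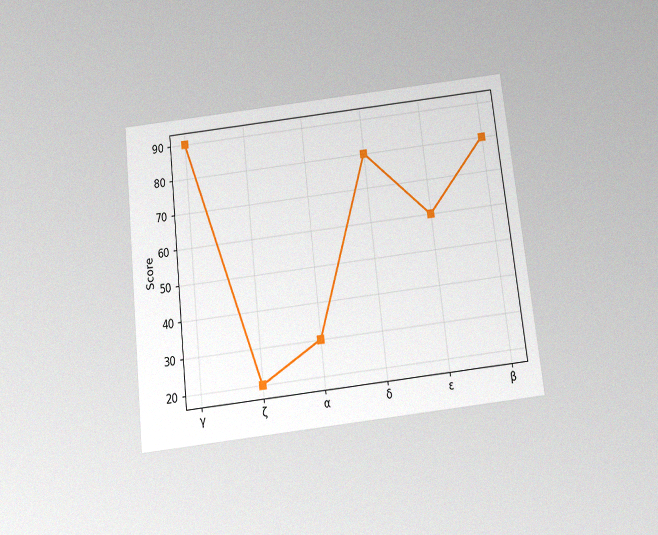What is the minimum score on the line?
The chart is tilted about 6° counter-clockwise and viewed slightly from below, with some photo noise. The lowest point is at ζ, and reading across to the y-axis gives 20.

20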